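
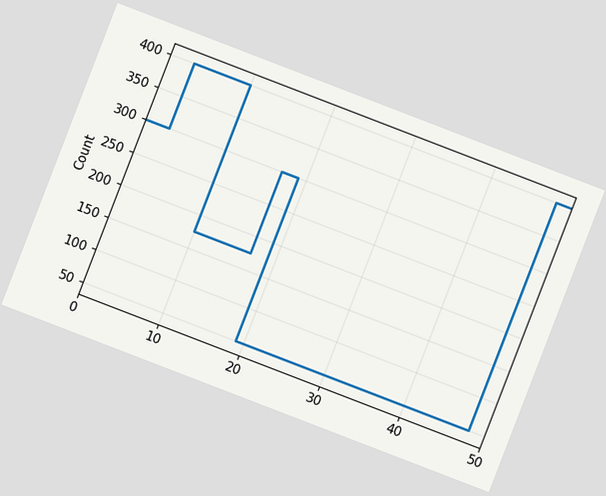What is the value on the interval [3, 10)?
400

The chart is tilted about 21° clockwise. On [3, 10) the step sits at 400.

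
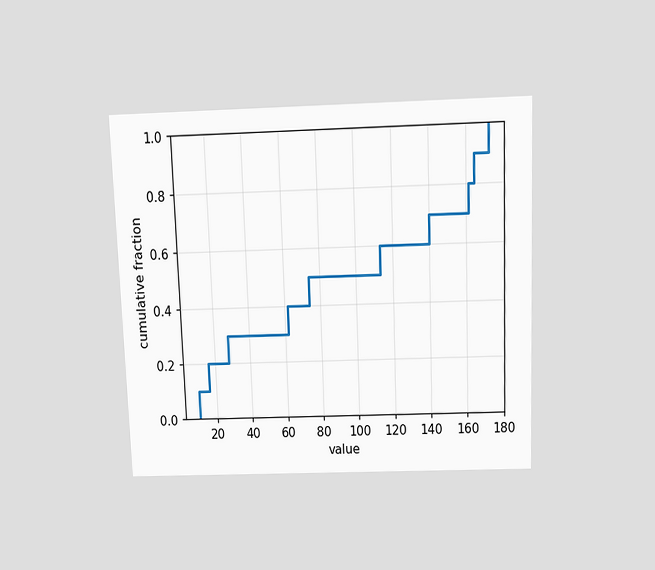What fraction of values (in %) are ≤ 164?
90%

The chart is tilted about 2° counter-clockwise and viewed slightly from above. At x=164 the ECDF step is at 90%.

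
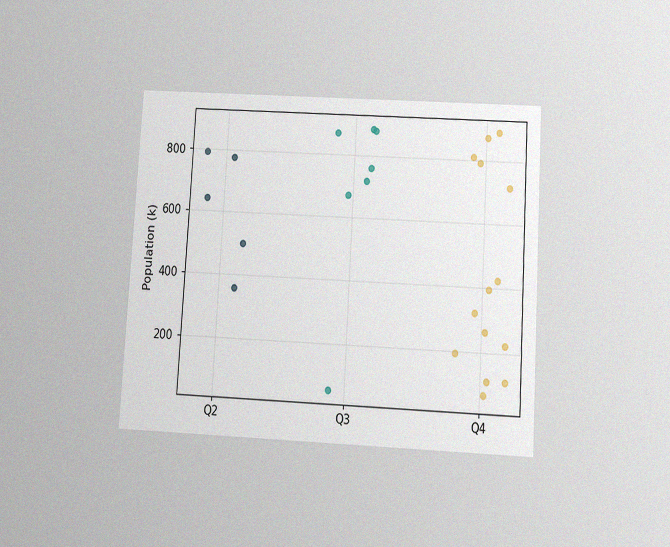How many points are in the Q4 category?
The chart is tilted about 3° clockwise and viewed slightly from below, with some photo noise. Counting the markers in the Q4 column gives 14.

14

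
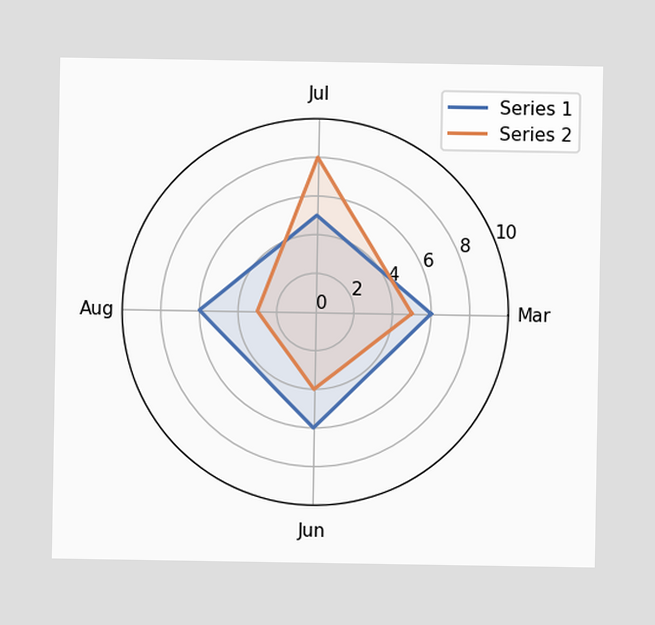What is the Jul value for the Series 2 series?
On the Jul axis, Series 2 reaches 8.

8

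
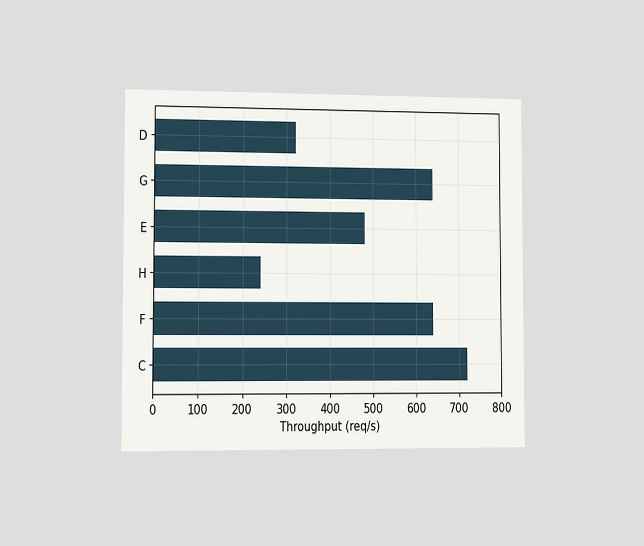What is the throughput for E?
480req/s

The chart is viewed slightly from the left. Reading along the chart's x-axis, the E bar reaches 480req/s.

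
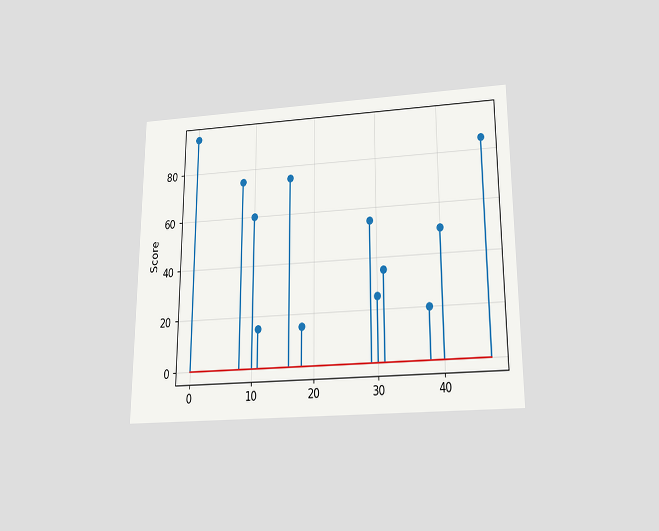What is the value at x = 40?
The chart is viewed slightly from below. The stem at x=40 reaches 50.

50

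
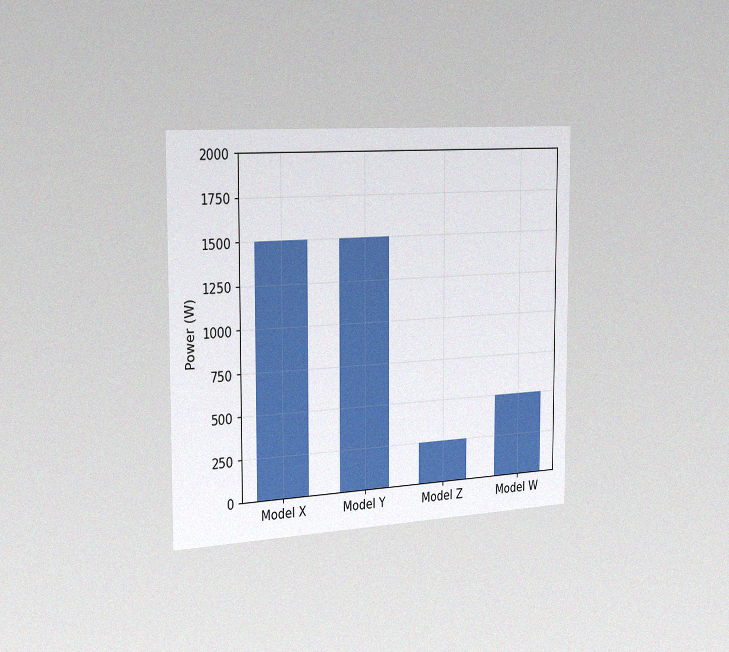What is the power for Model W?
The chart is viewed slightly from the left, with some photo noise. Reading along the chart's y-axis, the Model W bar reaches 500W.

500W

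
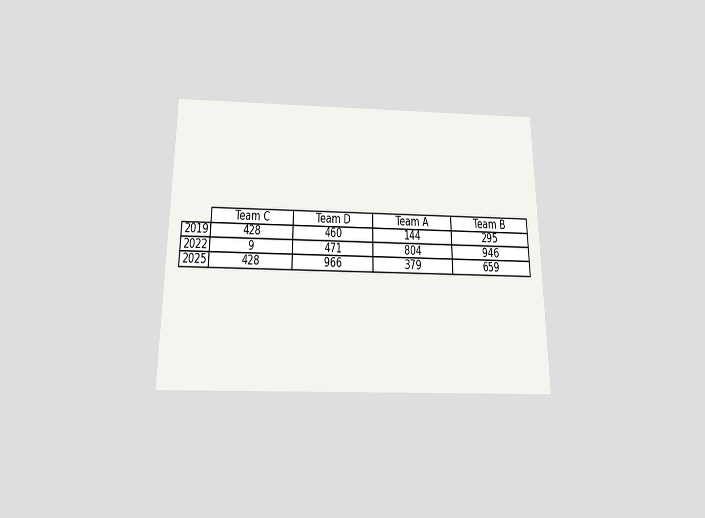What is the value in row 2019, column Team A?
The chart is viewed slightly from below. The (2019, Team A) cell reads 144.

144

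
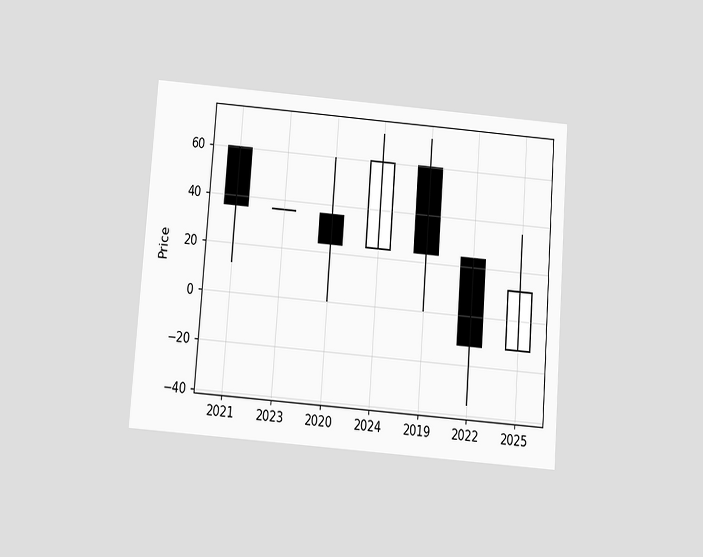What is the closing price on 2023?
36

The chart is tilted about 4° clockwise and viewed slightly from below. The 2023 candle closes at 36.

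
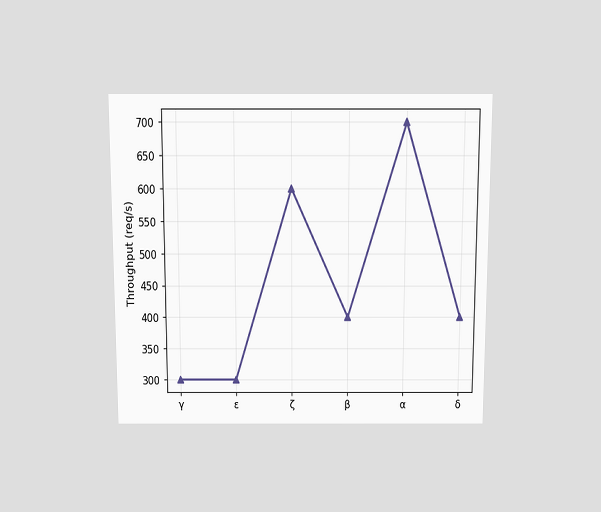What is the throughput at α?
The chart is viewed slightly from above. At α, the line is at 700req/s.

700req/s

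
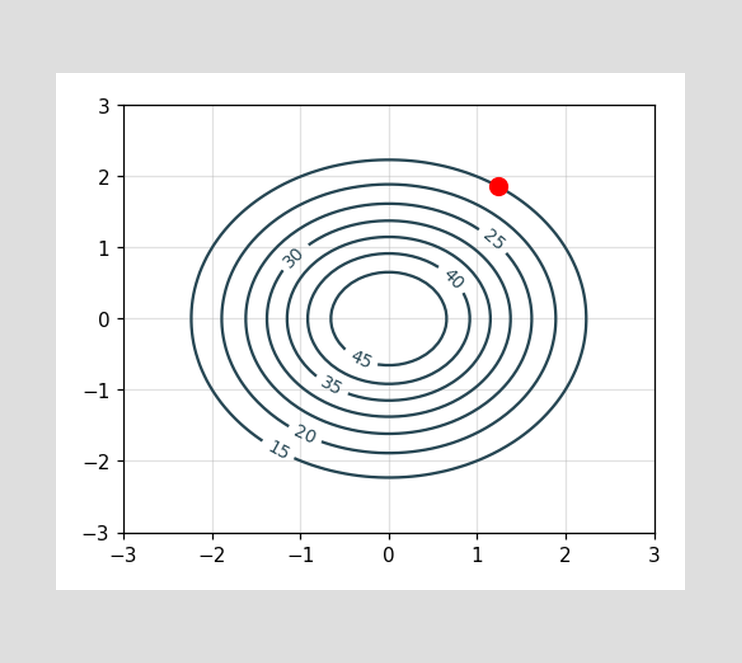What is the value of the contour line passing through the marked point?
The marked point sits on the contour labelled 15.

15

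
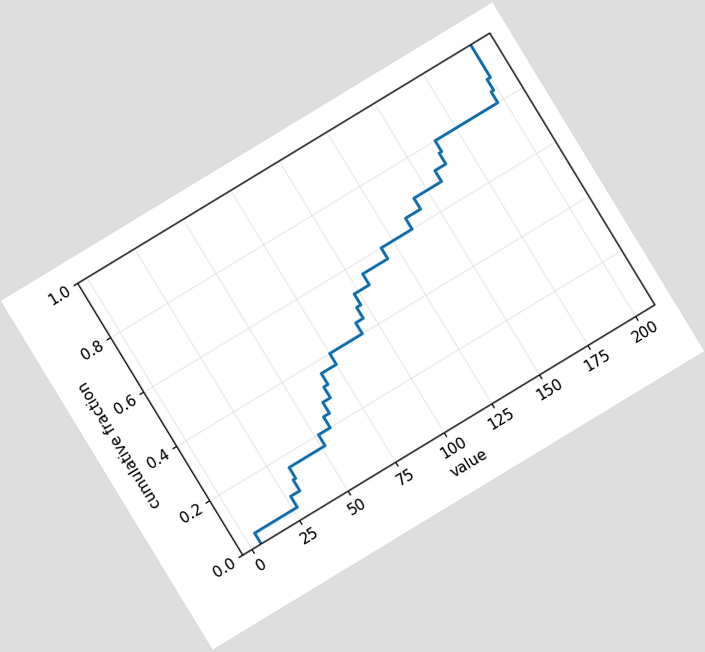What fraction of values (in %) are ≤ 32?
12%

The chart is tilted about 31° counter-clockwise. At x=32 the ECDF step is at 12%.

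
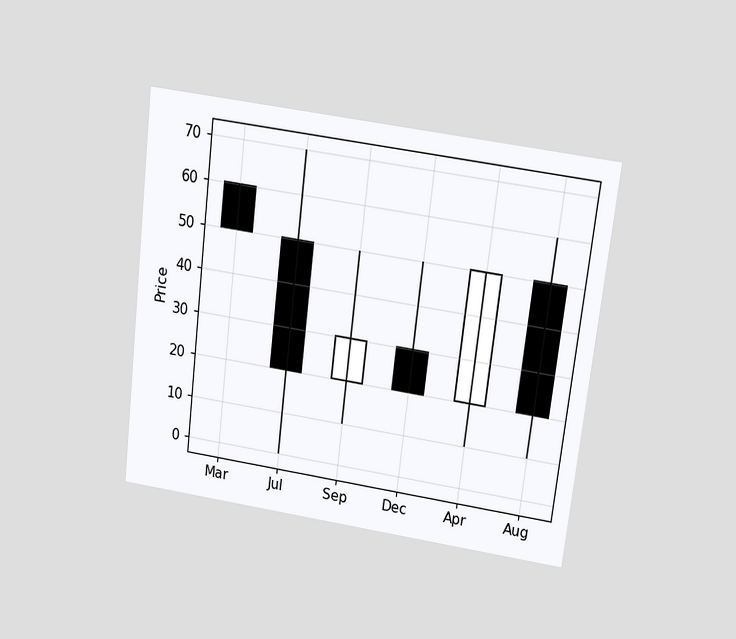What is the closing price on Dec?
The chart is tilted about 7° clockwise and viewed slightly from above. The Dec candle closes at 20.

20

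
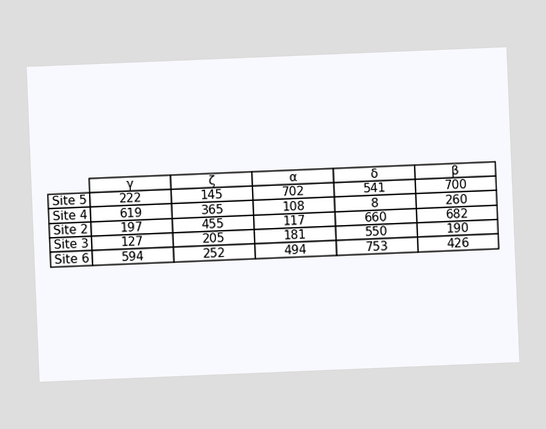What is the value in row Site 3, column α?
181

The chart is tilted about 2° counter-clockwise. The (Site 3, α) cell reads 181.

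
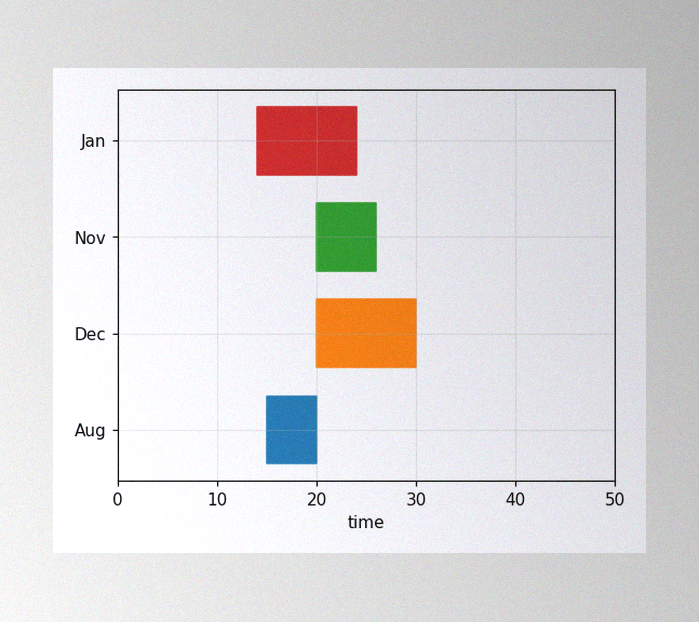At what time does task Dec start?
The image has some photo noise and uneven lighting. The Dec bar begins at t=20.

20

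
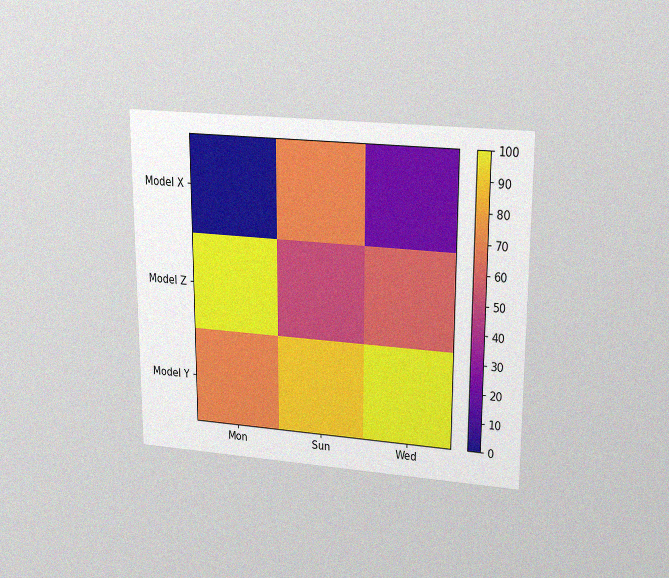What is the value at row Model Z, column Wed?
60

The chart is viewed slightly from above, with some photo noise. Matching cell (Model Z, Wed) against the colorbar gives 60.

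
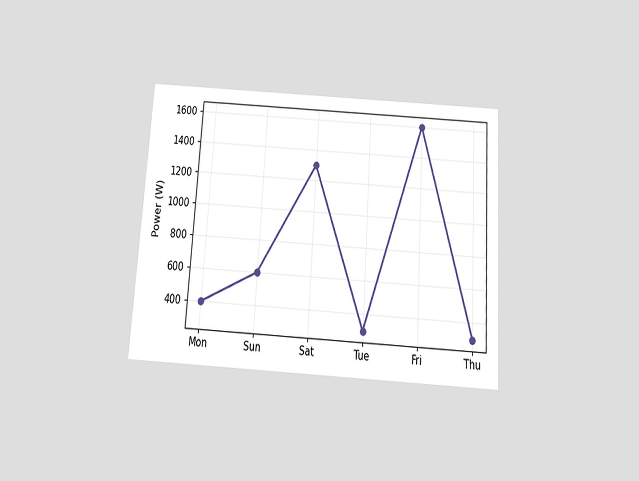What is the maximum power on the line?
1600W

The chart is tilted about 4° clockwise and viewed slightly from below. The highest point is at Fri, and reading across to the y-axis gives 1600W.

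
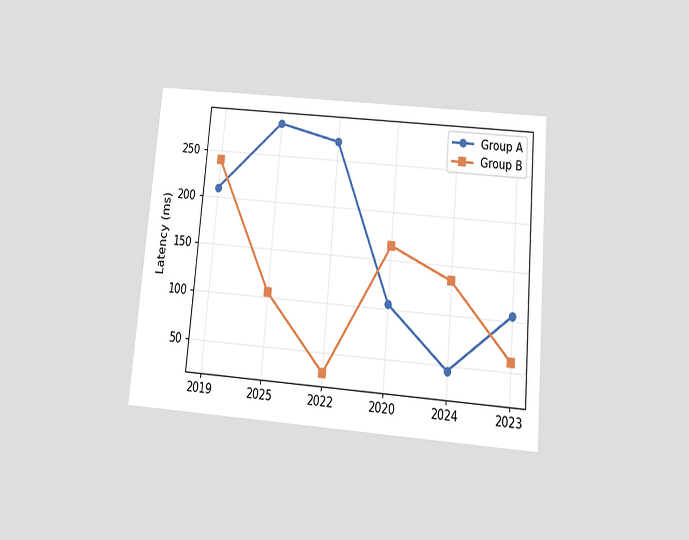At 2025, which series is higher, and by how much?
Group A, by 180ms

The chart is tilted about 5° clockwise and viewed slightly from below. At 2025, Group A sits above the other line by 180ms.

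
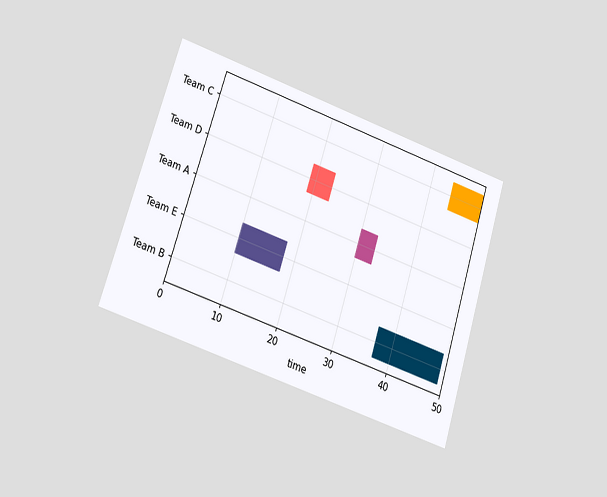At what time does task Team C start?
The chart is tilted about 18° clockwise and viewed at a slight angle. The Team C bar begins at t=44.

44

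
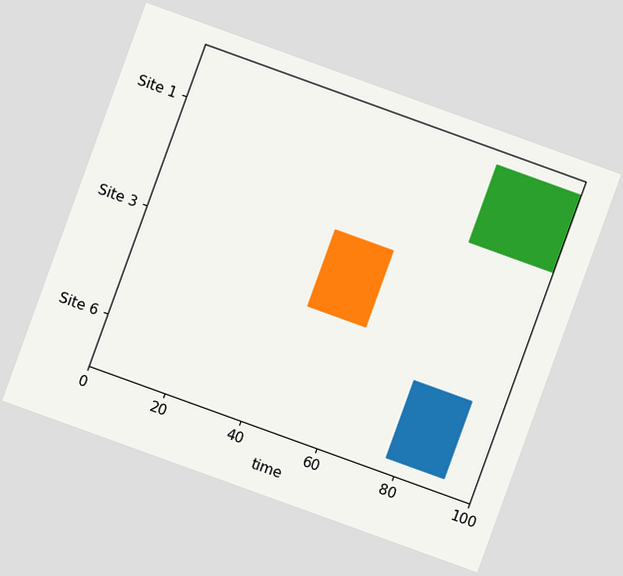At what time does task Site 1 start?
78

The chart is tilted about 20° clockwise. The Site 1 bar begins at t=78.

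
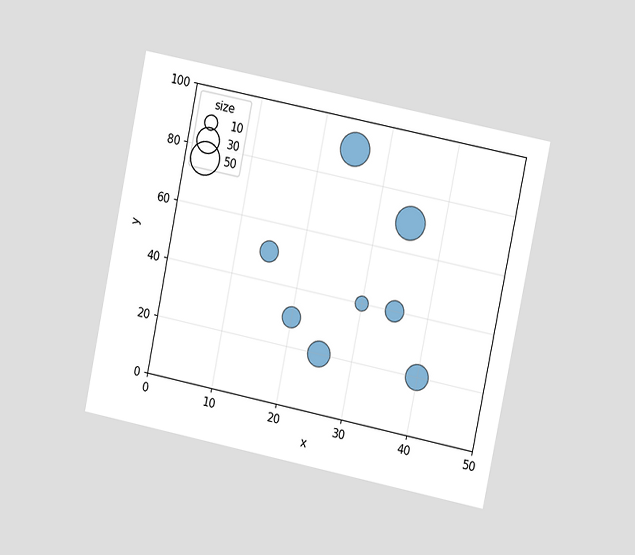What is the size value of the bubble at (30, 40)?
The chart is tilted about 11° clockwise and viewed slightly from the right. Matching the bubble at (30, 40) against the size legend gives 10.

10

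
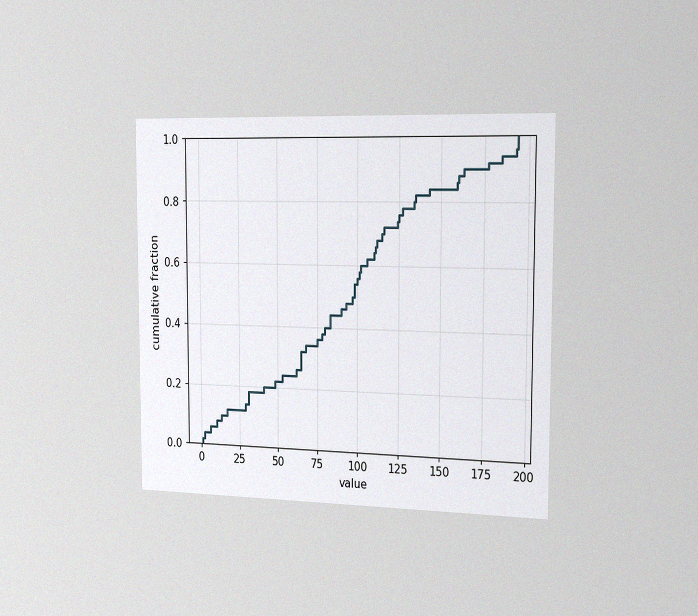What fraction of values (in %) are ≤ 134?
The chart is viewed slightly from the right, with some photo noise. At x=134 the ECDF step is at 80%.

80%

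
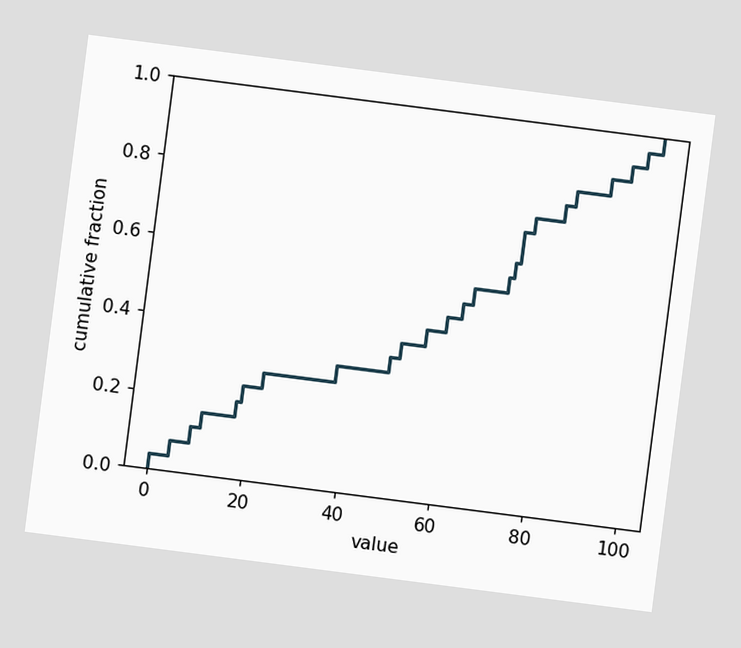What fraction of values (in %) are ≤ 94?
92%

The chart is tilted about 7° clockwise. At x=94 the ECDF step is at 92%.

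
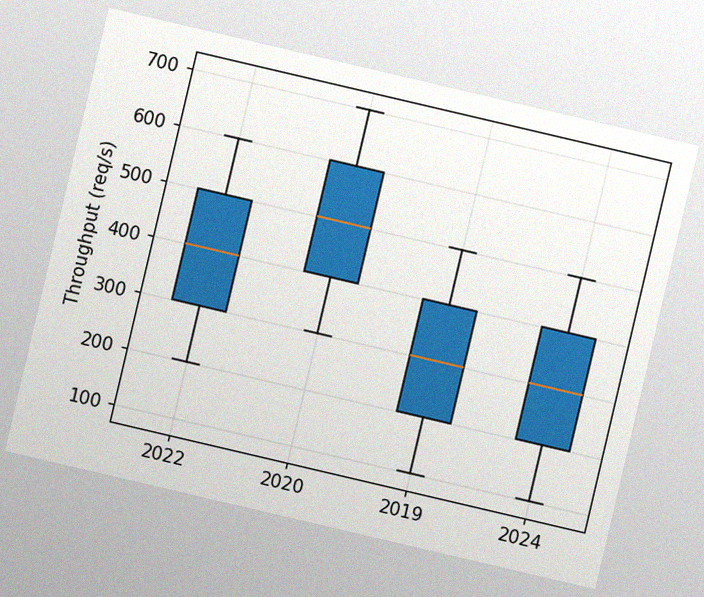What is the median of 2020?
500req/s

The chart is tilted about 13° clockwise, with some photo noise. The median line in the 2020 box sits at 500req/s.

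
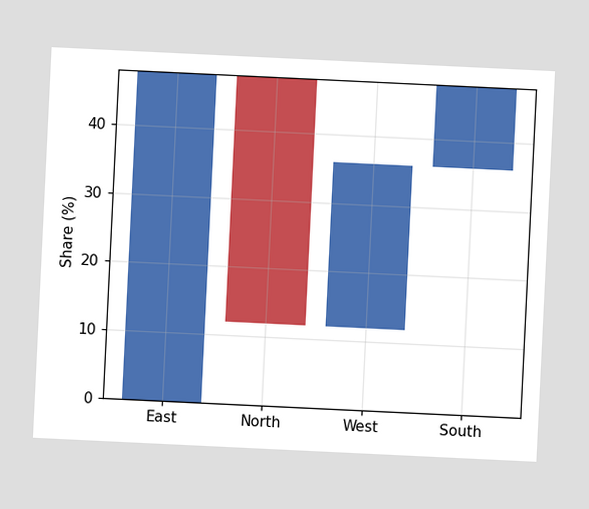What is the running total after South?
The chart is tilted about 3° clockwise. After South the running total reaches 48%.

48%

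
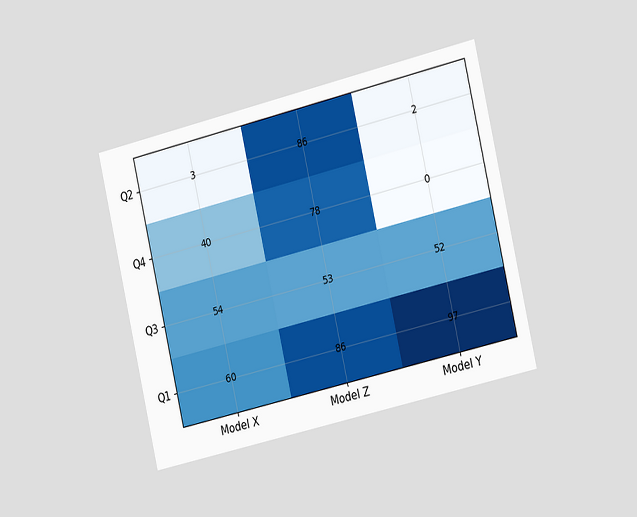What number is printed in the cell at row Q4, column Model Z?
78

The chart is tilted about 13° counter-clockwise and viewed at a slight angle. The (Q4, Model Z) cell reads 78.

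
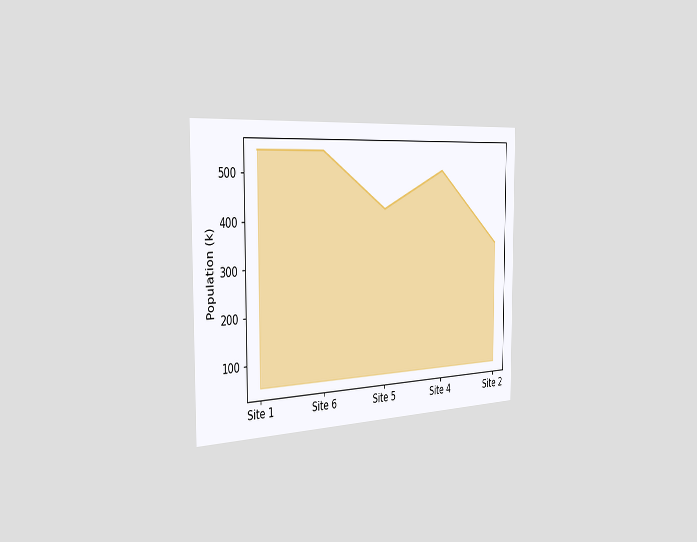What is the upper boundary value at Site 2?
336k

The chart is viewed slightly from the left. At Site 2 the upper boundary is at 336k.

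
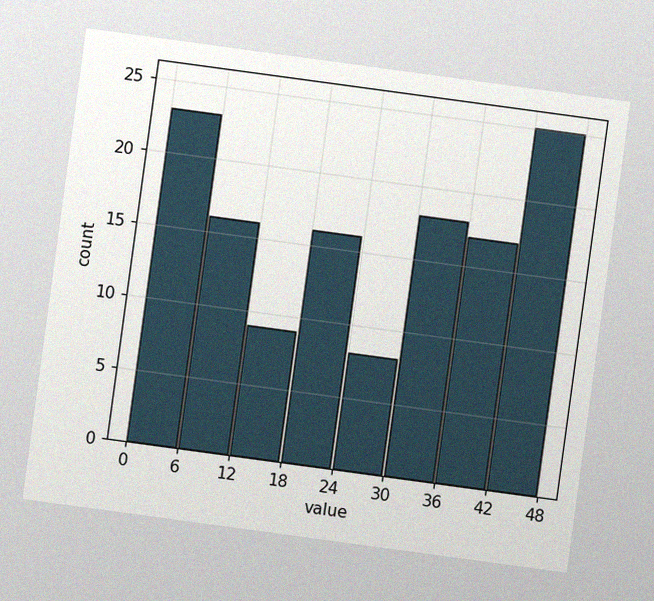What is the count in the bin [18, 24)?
16

The chart is tilted about 8° clockwise, with some photo noise. The [18, 24) bin has height 16.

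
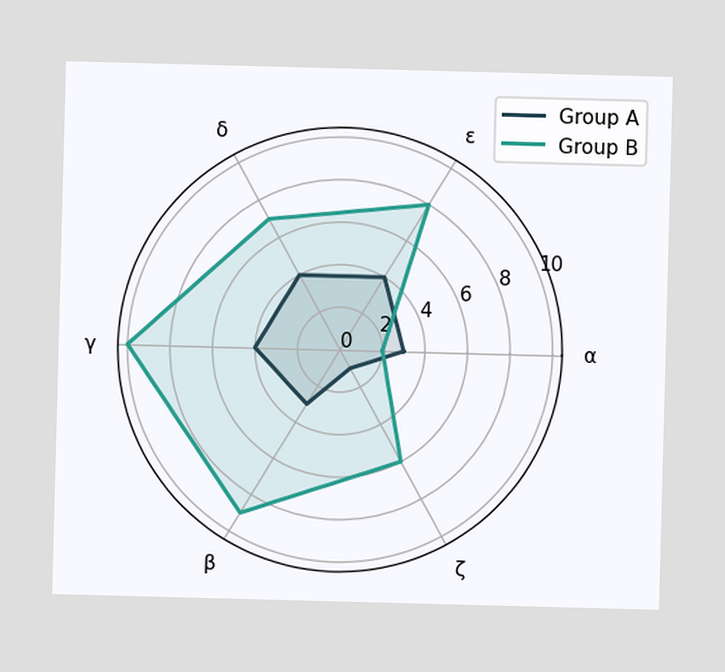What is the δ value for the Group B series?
On the δ axis, Group B reaches 7.

7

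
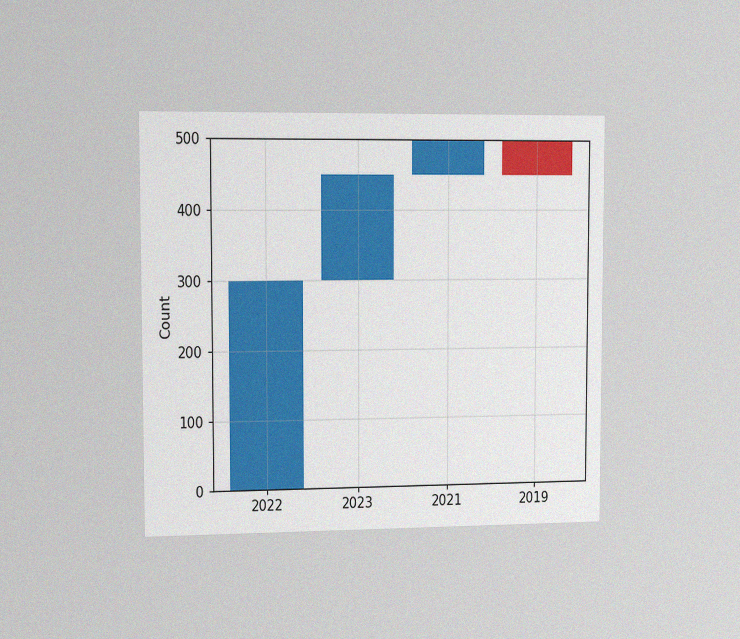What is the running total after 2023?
450

The chart is viewed slightly from the left, with some photo noise. After 2023 the running total reaches 450.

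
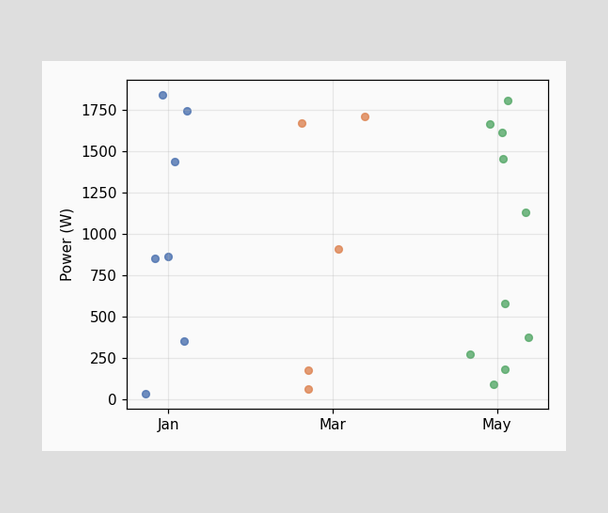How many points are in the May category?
10

Counting the markers in the May column gives 10.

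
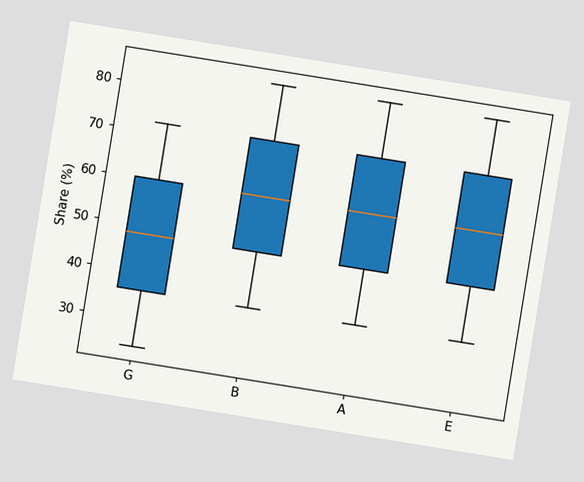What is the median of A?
The chart is tilted about 9° clockwise. The median line in the A box sits at 60%.

60%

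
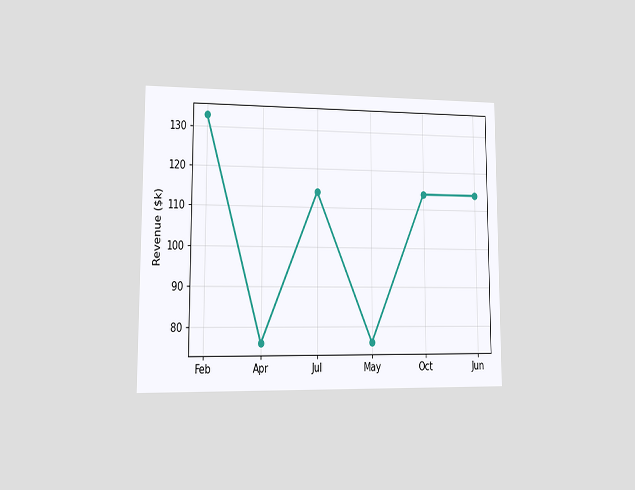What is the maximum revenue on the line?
The chart is viewed at a slight angle. The highest point is at Feb, and reading across to the y-axis gives $133k.

$133k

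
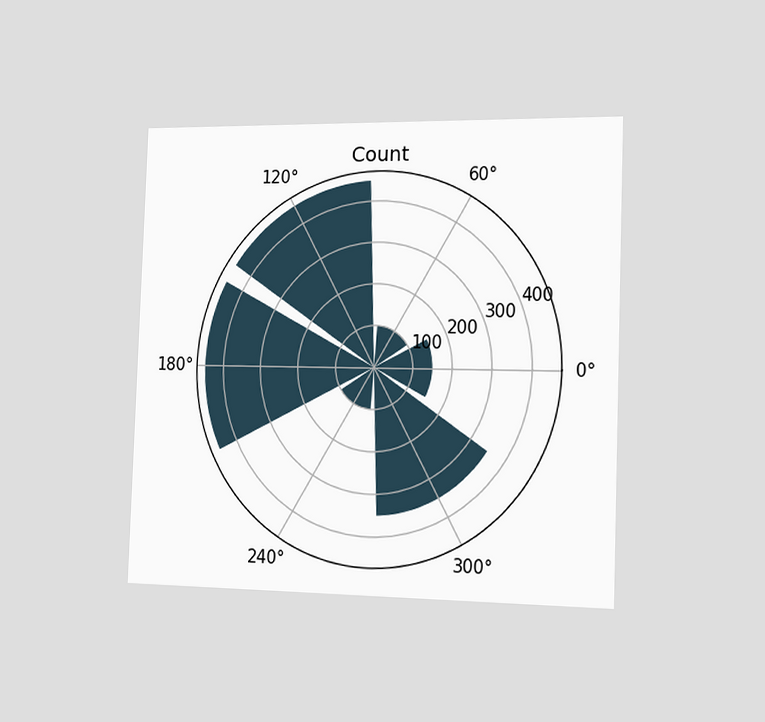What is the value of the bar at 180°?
450

The chart is tilted about 2° clockwise and viewed slightly from the right. The bar at 180° reaches 450 on the radial axis.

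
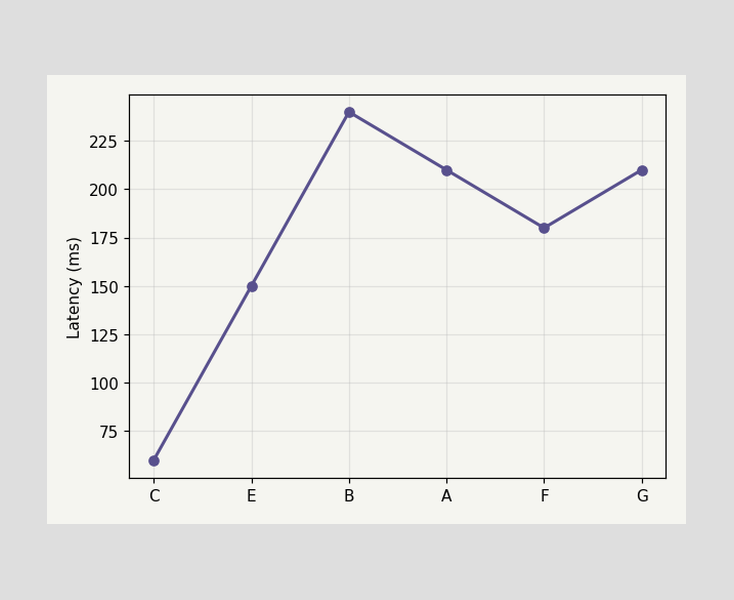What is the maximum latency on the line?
The highest point is at B, and reading across to the y-axis gives 240ms.

240ms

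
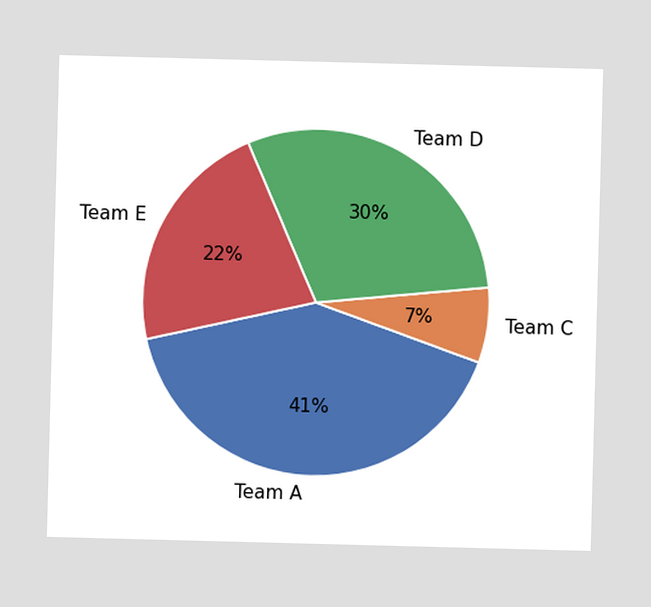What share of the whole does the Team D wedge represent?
The Team D slice takes up 30% of the pie.

30%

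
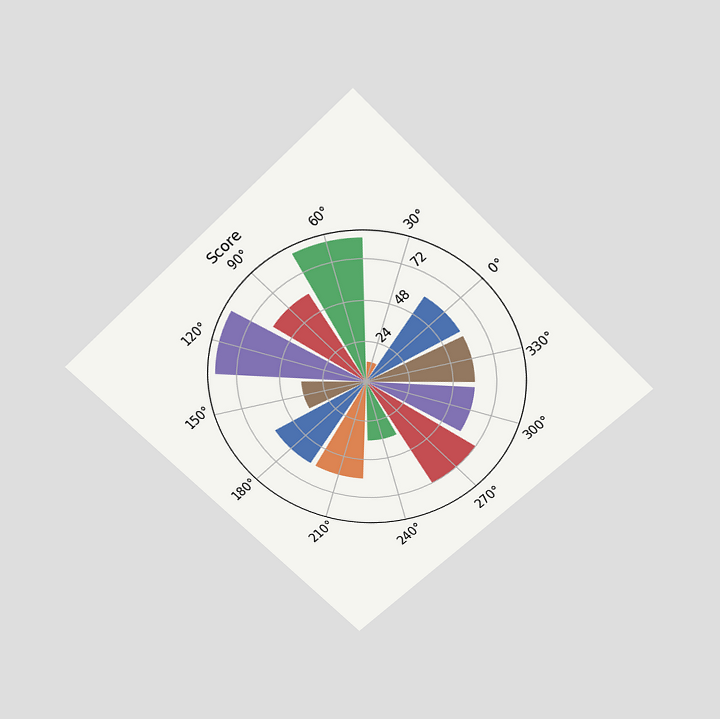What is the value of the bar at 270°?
72

The chart is tilted about 45° counter-clockwise and viewed slightly from above. The bar at 270° reaches 72 on the radial axis.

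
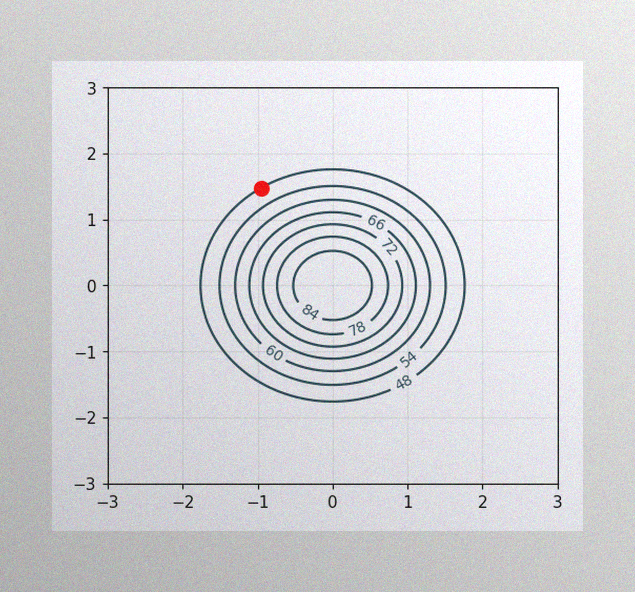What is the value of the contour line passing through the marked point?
The image has some photo noise and uneven lighting. The marked point sits on the contour labelled 48.

48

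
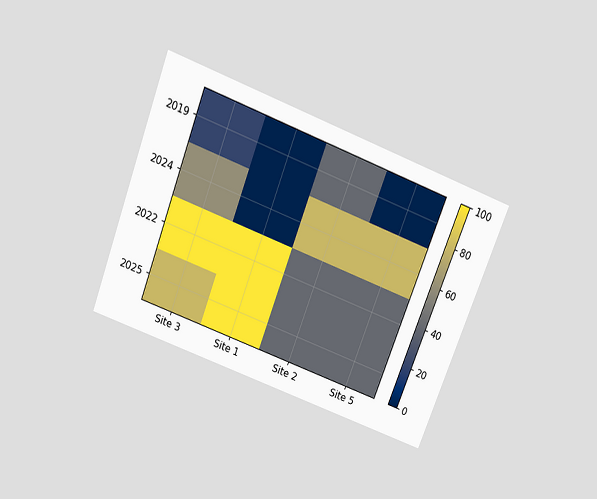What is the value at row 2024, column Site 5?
The chart is tilted about 21° clockwise and viewed slightly from above. Matching cell (2024, Site 5) against the colorbar gives 80.

80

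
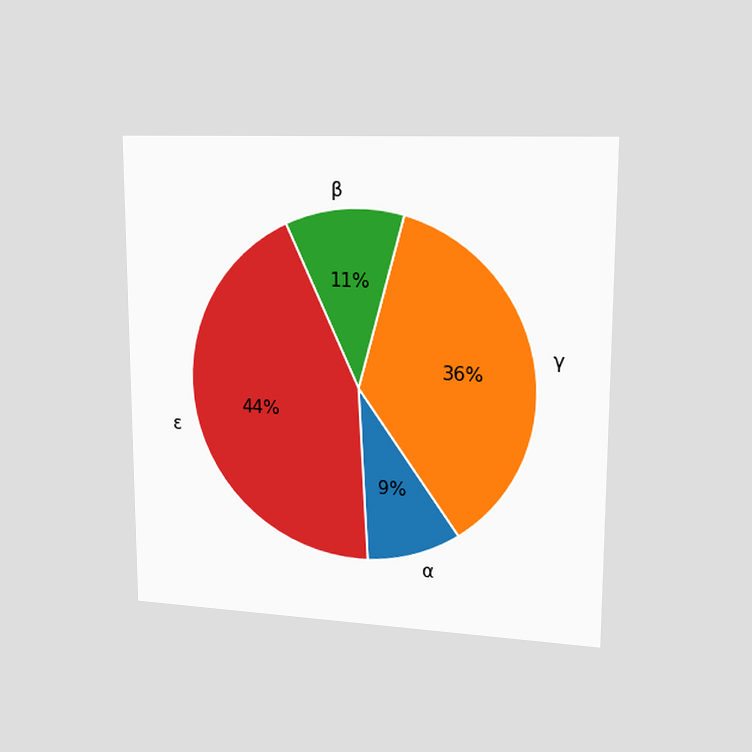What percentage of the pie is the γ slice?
36%

The chart is viewed slightly from the right. The γ slice takes up 36% of the pie.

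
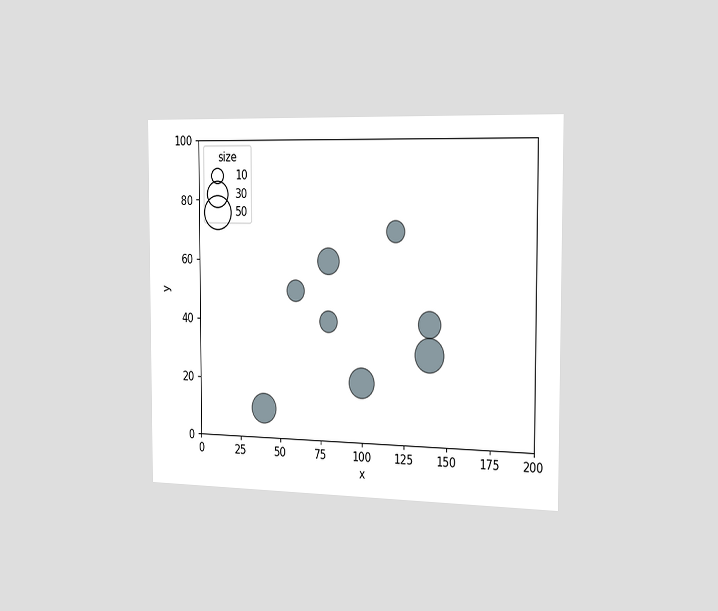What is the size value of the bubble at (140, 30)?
The chart is viewed slightly from the right. Matching the bubble at (140, 30) against the size legend gives 50.

50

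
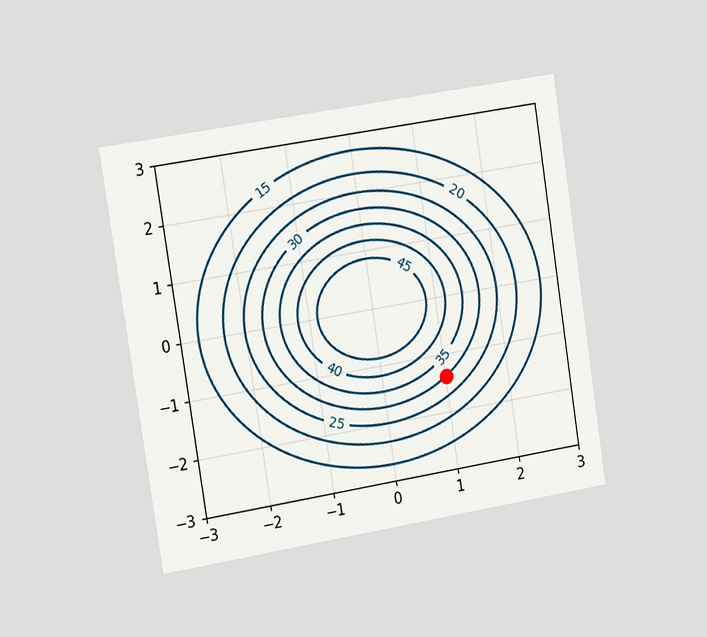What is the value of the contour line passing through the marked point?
30

The chart is tilted about 9° counter-clockwise and viewed slightly from the left. The marked point sits on the contour labelled 30.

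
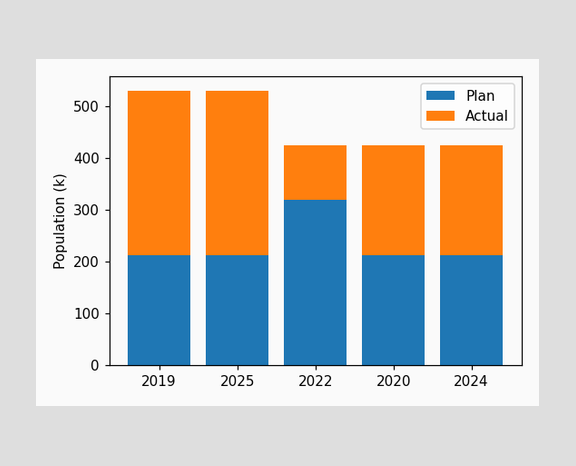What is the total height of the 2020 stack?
The 2020 stack's top reaches 424k on the y-axis.

424k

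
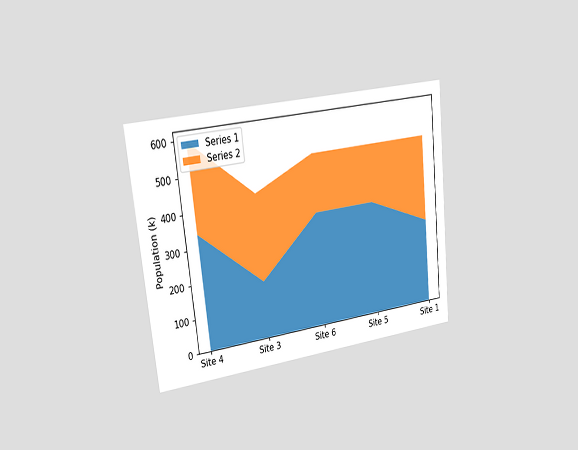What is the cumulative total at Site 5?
The chart is tilted about 6° counter-clockwise and viewed slightly from the left. The stacked total at Site 5 reaches 510k.

510k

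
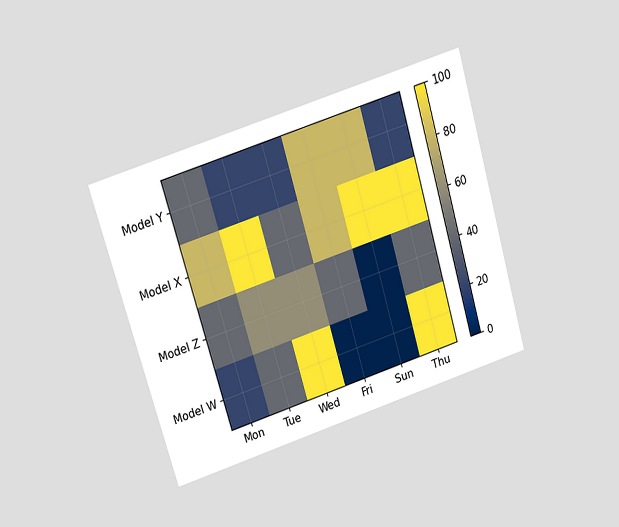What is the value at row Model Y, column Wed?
20

The chart is tilted about 17° counter-clockwise and viewed slightly from above. Matching cell (Model Y, Wed) against the colorbar gives 20.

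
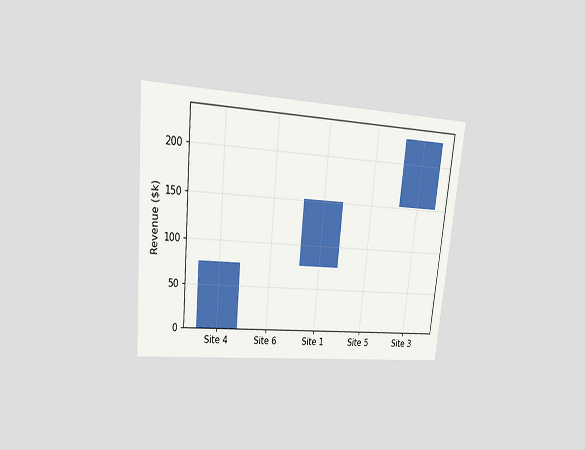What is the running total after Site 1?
$152k

The chart is tilted about 6° clockwise and viewed at a slight angle. After Site 1 the running total reaches $152k.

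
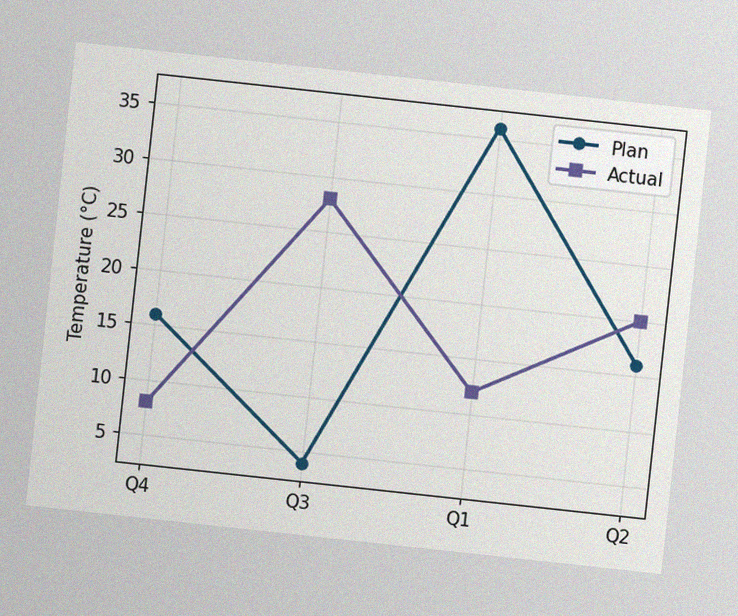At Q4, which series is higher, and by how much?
The chart is tilted about 6° clockwise, with some photo noise. At Q4, Plan sits above the other line by 8°C.

Plan, by 8°C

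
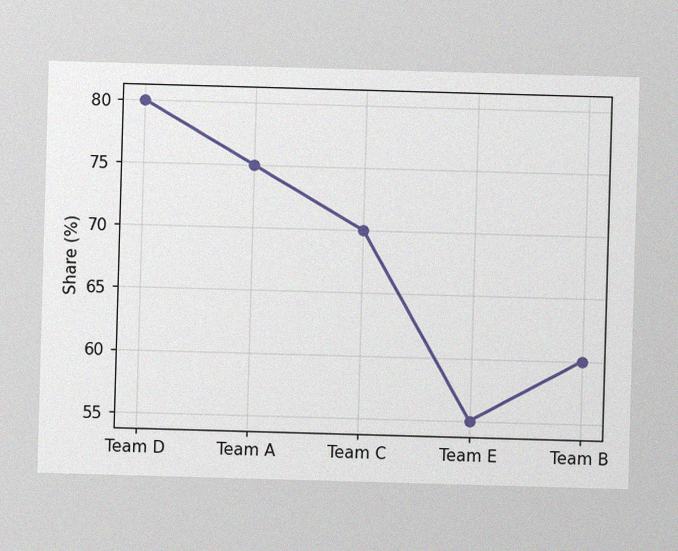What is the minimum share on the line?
55%

The image has some photo noise and uneven lighting. The lowest point is at Team E, and reading across to the y-axis gives 55%.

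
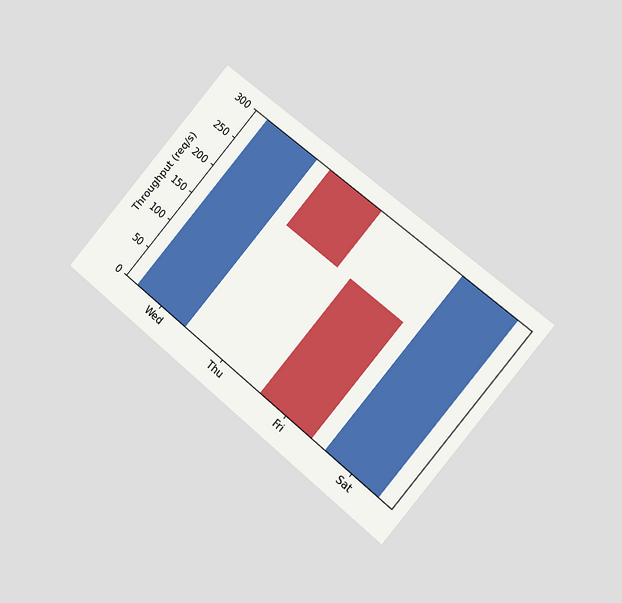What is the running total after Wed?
300req/s

The chart is tilted about 41° clockwise and viewed slightly from the right. After Wed the running total reaches 300req/s.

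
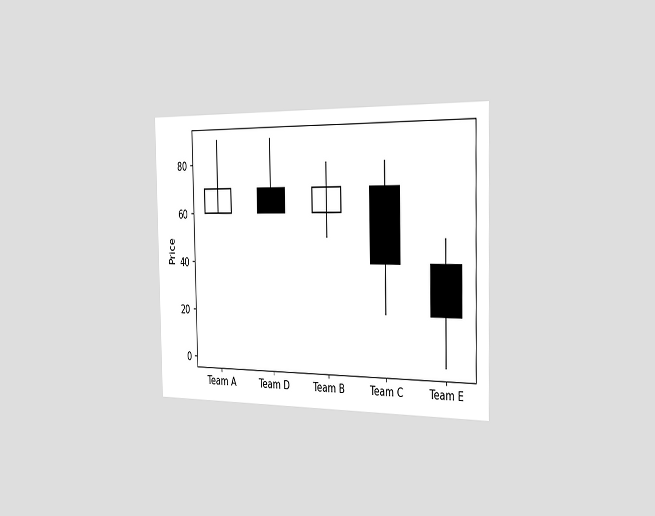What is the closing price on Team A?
The chart is viewed slightly from the right. The Team A candle closes at 70.

70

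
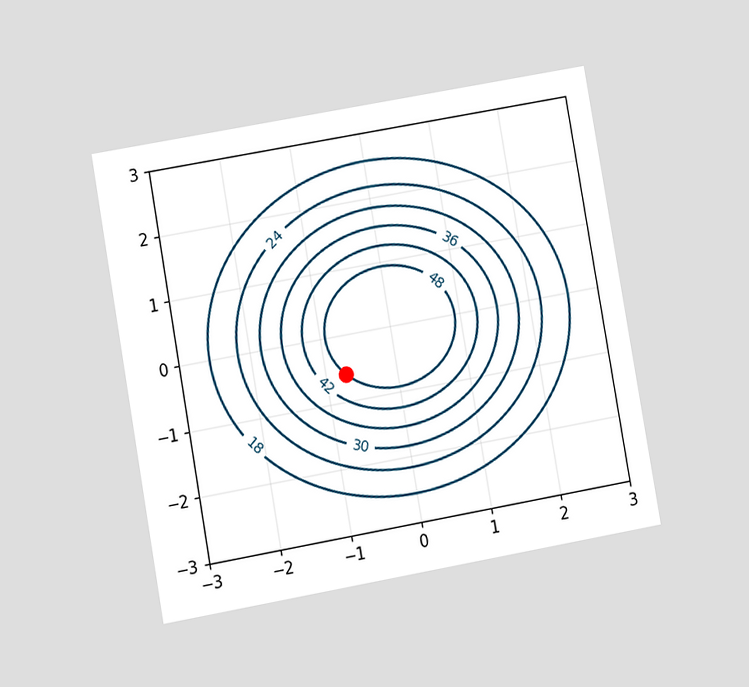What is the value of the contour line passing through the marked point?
48

The chart is tilted about 10° counter-clockwise and viewed at a slight angle. The marked point sits on the contour labelled 48.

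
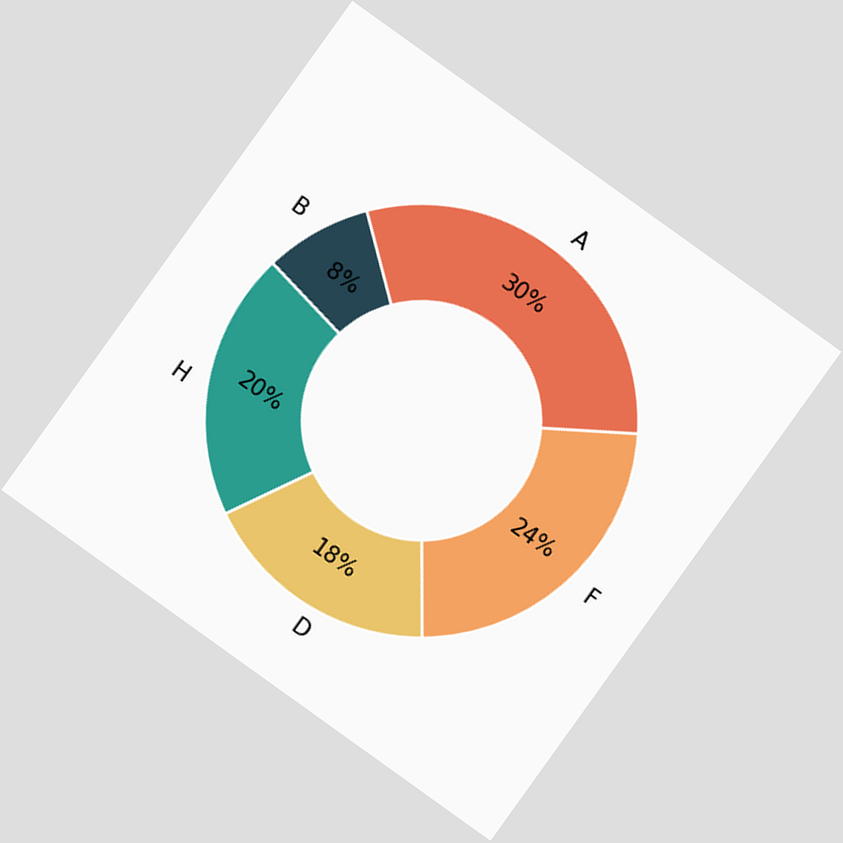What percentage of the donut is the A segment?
30%

The chart is tilted about 36° clockwise. The A segment takes up 30% of the ring.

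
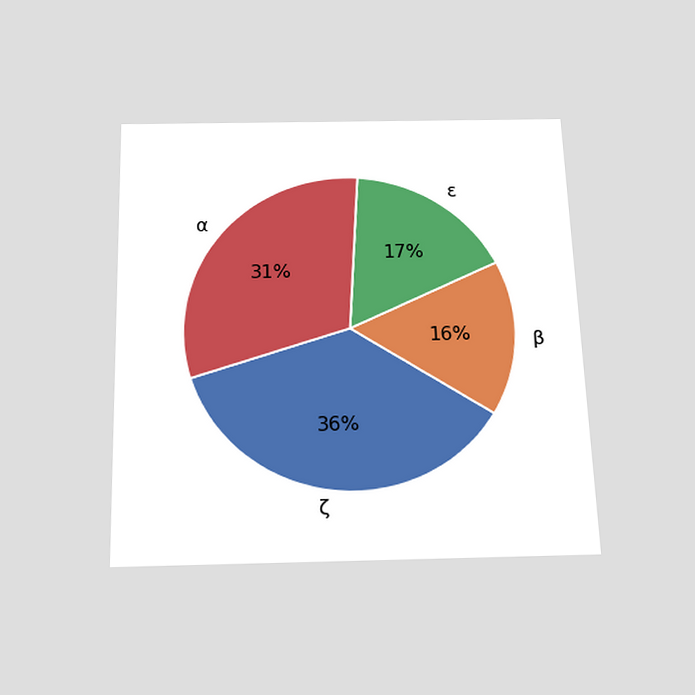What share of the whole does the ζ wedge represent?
The chart is viewed slightly from below. The ζ slice takes up 36% of the pie.

36%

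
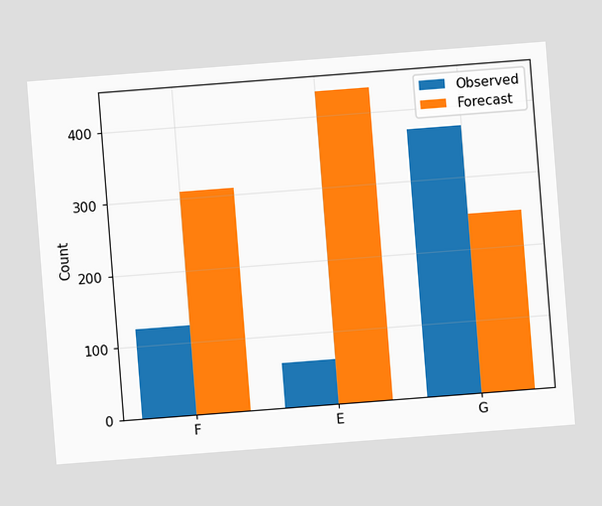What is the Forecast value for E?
The chart is tilted about 4° counter-clockwise. The Forecast bar at E reaches 434 on the y-axis.

434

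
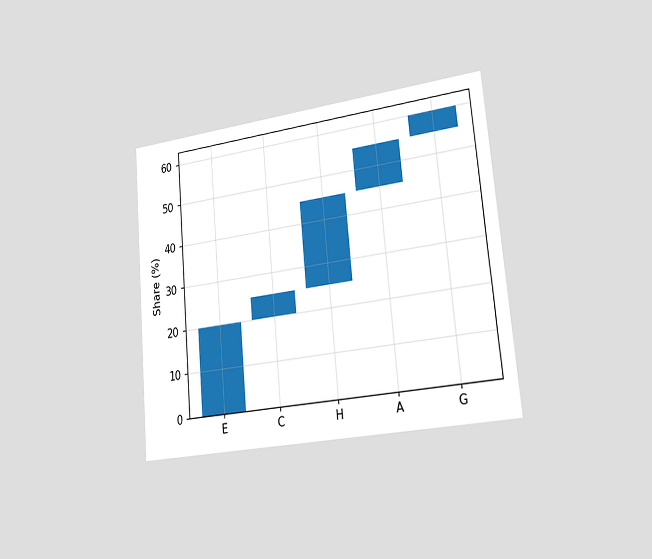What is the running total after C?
The chart is tilted about 5° counter-clockwise and viewed slightly from the right. After C the running total reaches 25%.

25%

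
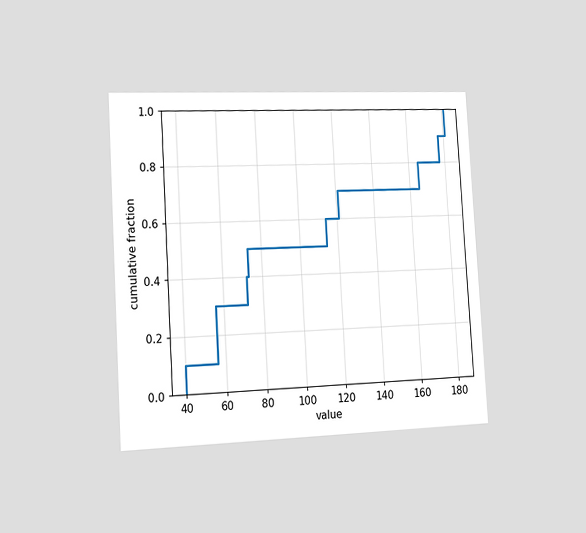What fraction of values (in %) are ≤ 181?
The chart is tilted about 3° counter-clockwise and viewed slightly from the left. At x=181 the ECDF step is at 100%.

100%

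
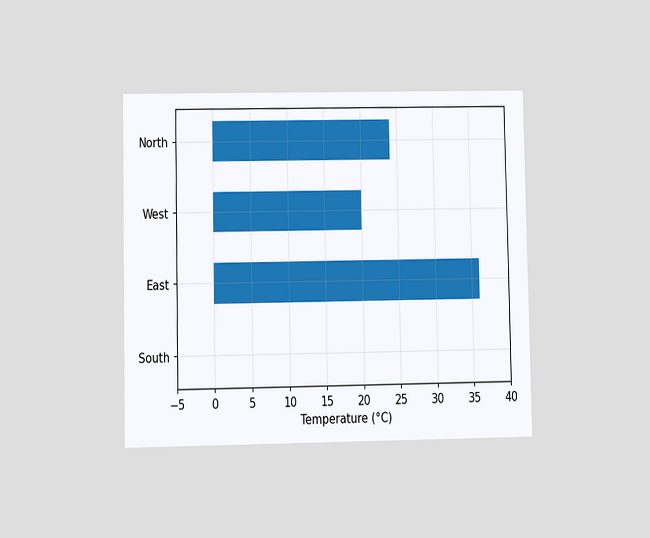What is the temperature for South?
0°C

The chart is viewed at a slight angle. Reading along the chart's x-axis, the South bar reaches 0°C.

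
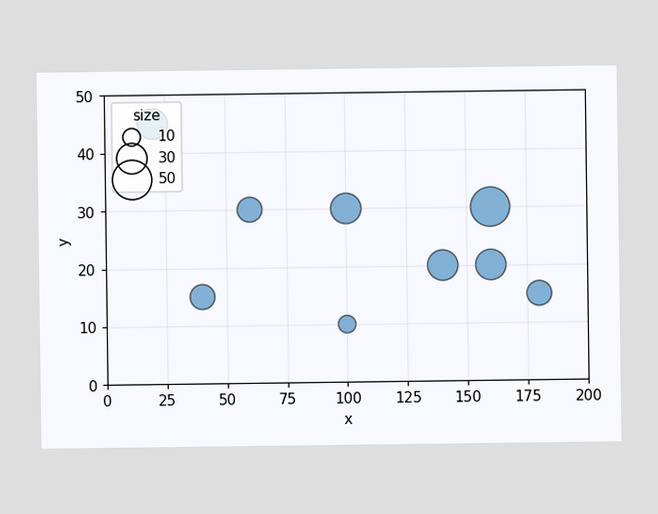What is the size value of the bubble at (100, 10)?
Matching the bubble at (100, 10) against the size legend gives 10.

10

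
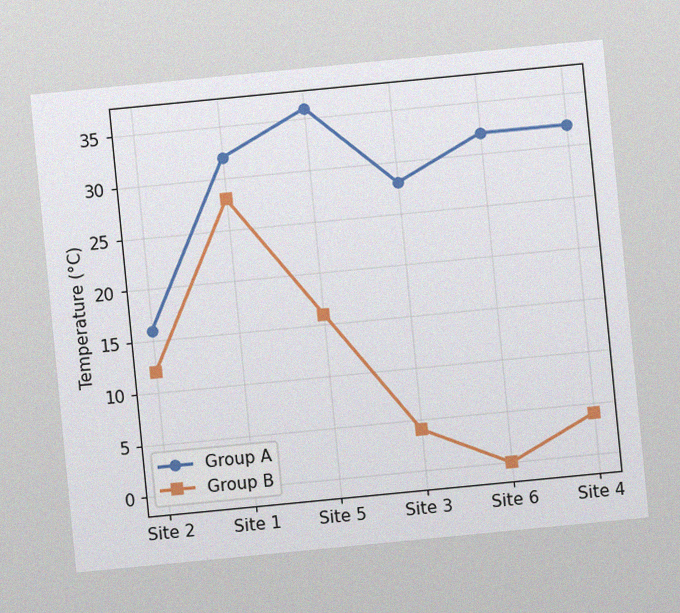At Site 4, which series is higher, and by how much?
The chart is tilted about 6° counter-clockwise, with some photo noise. At Site 4, Group A sits above the other line by 28°C.

Group A, by 28°C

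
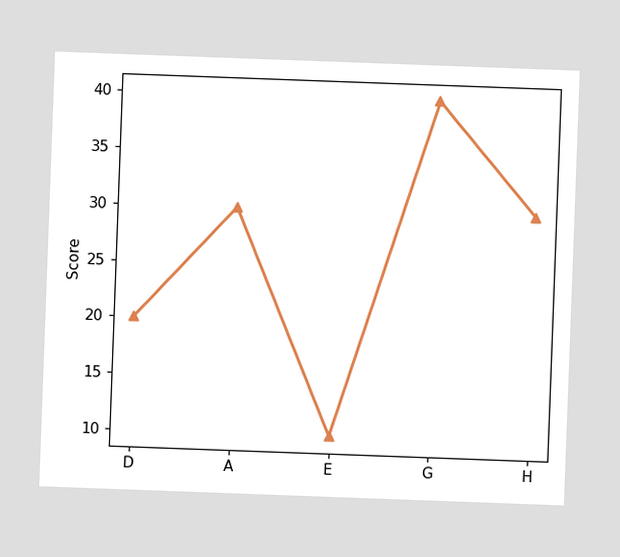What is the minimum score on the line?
10

The chart is tilted about 2° clockwise. The lowest point is at E, and reading across to the y-axis gives 10.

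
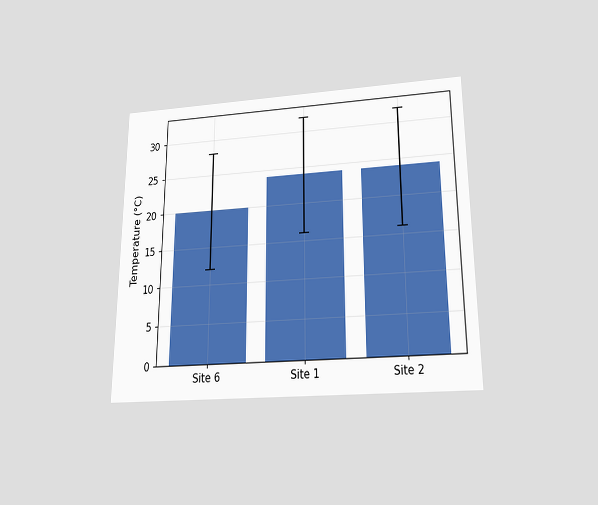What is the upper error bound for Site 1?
32°C

The chart is viewed slightly from below. The Site 1 bar's upper whisker reaches 32°C.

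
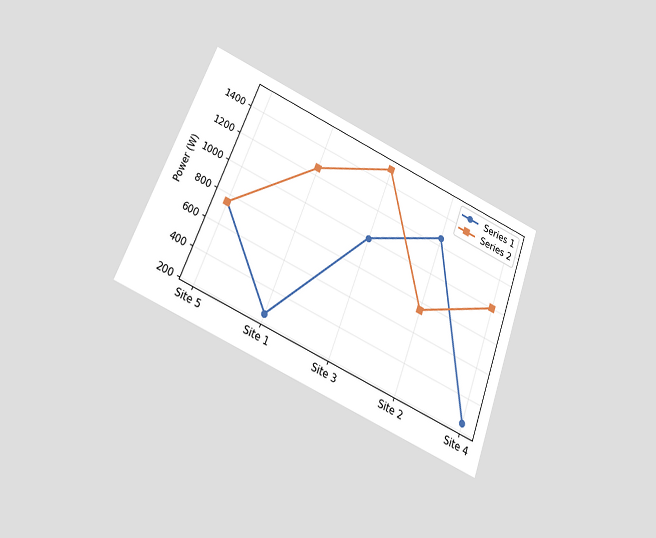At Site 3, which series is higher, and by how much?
The chart is tilted about 22° clockwise and viewed slightly from below. At Site 3, Series 2 sits above the other line by 500W.

Series 2, by 500W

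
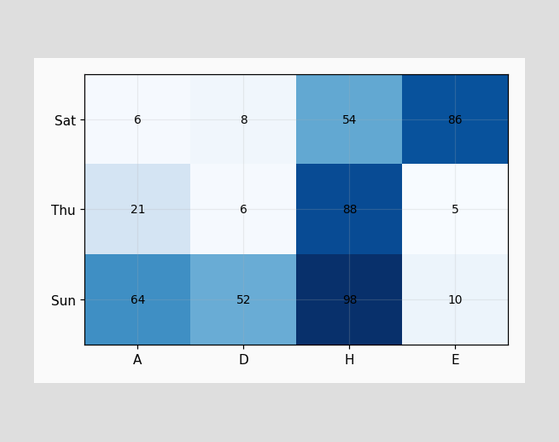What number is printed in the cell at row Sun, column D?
52

The (Sun, D) cell reads 52.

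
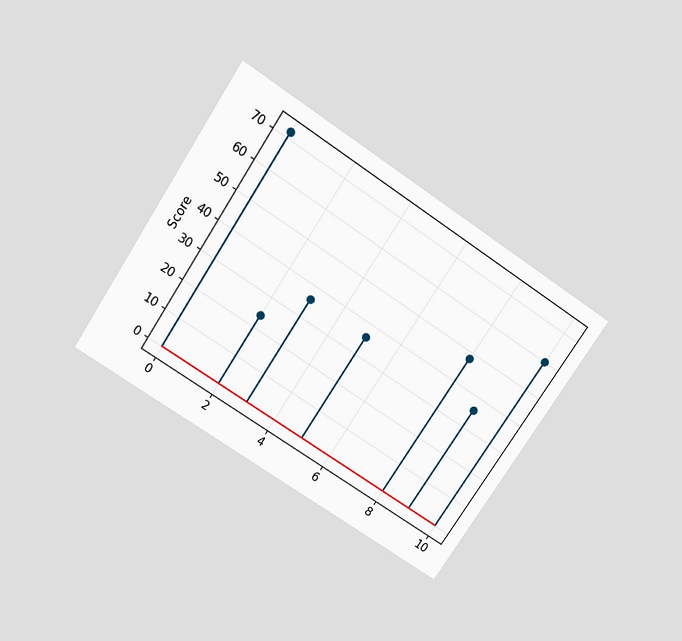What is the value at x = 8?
48

The chart is tilted about 33° clockwise and viewed slightly from above. The stem at x=8 reaches 48.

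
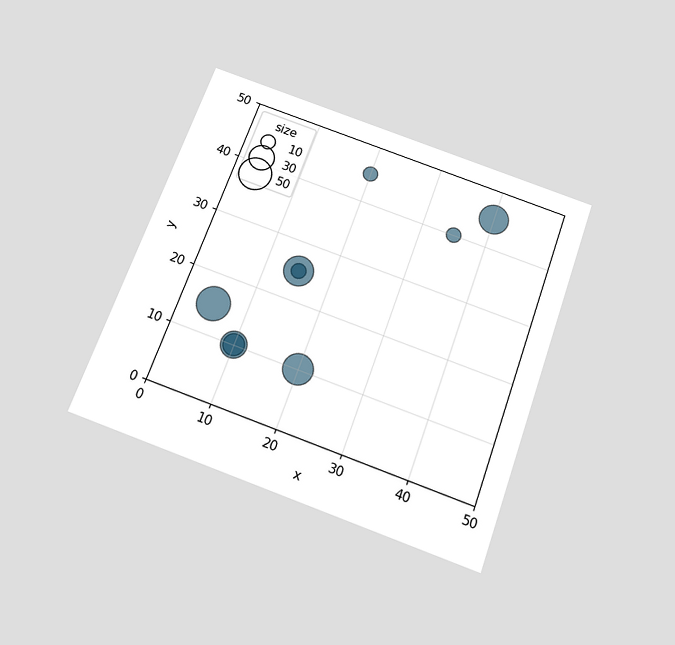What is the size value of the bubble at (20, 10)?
40

The chart is tilted about 20° clockwise and viewed slightly from below. Matching the bubble at (20, 10) against the size legend gives 40.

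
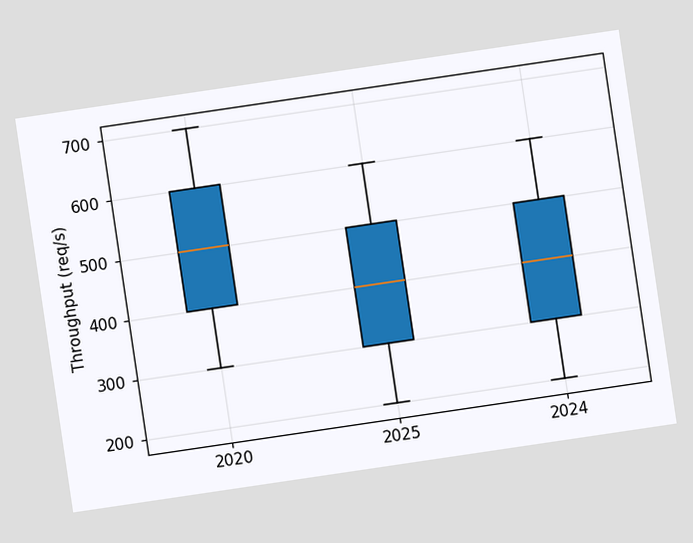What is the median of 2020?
The chart is tilted about 8° counter-clockwise. The median line in the 2020 box sits at 500req/s.

500req/s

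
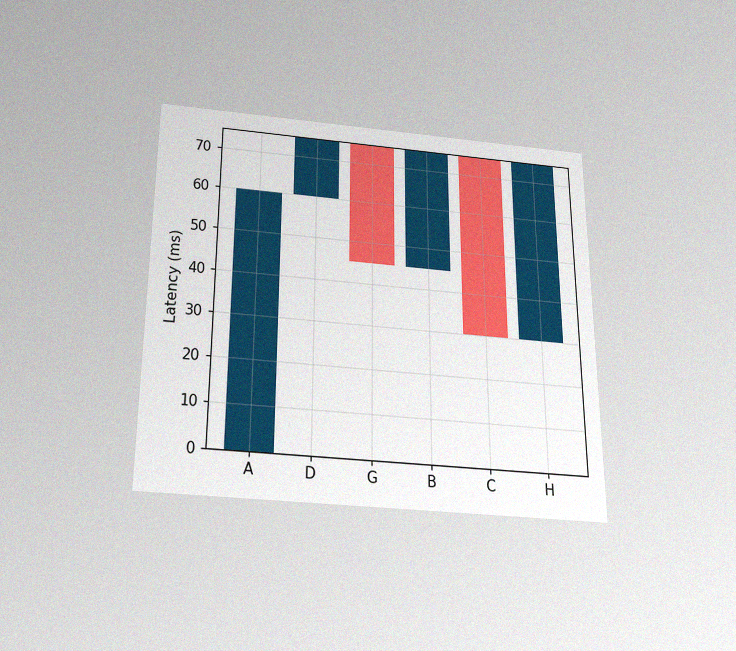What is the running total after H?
75ms

The chart is viewed slightly from below, with some photo noise. After H the running total reaches 75ms.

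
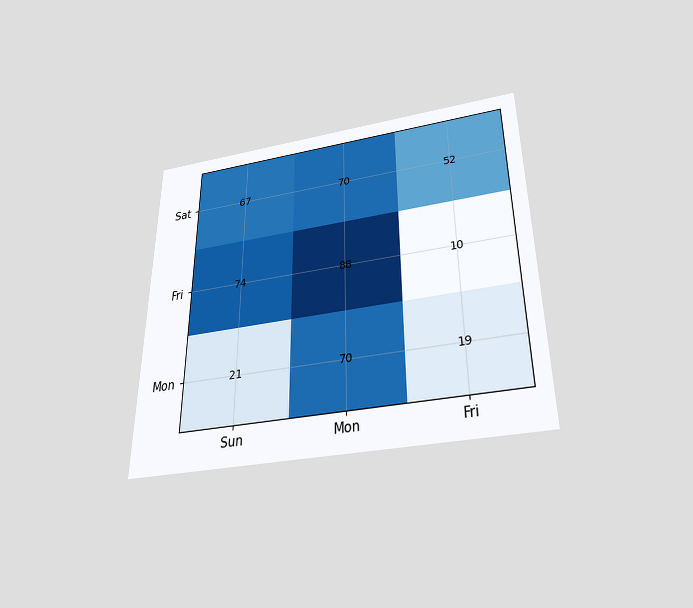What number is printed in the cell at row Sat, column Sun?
67

The chart is viewed slightly from below. The (Sat, Sun) cell reads 67.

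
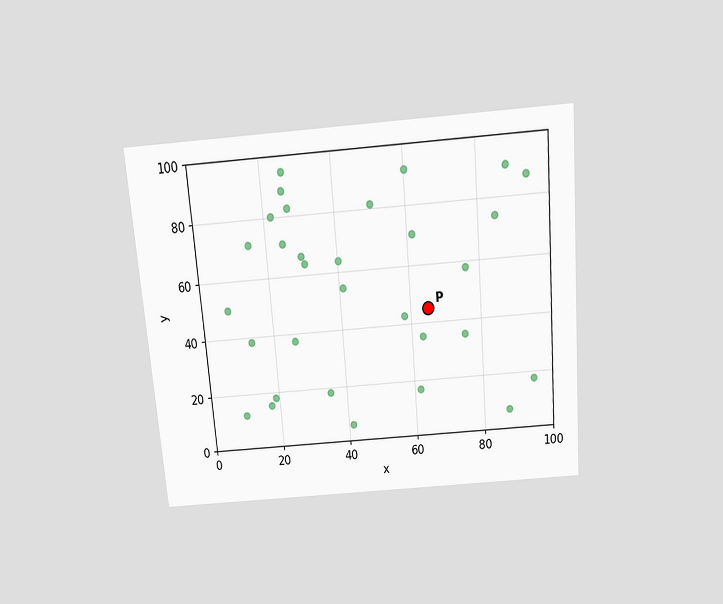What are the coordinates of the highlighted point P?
The chart is tilted about 5° counter-clockwise and viewed slightly from above. Following the gridlines from P to each axis, P sits at (65, 45).

(65, 45)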